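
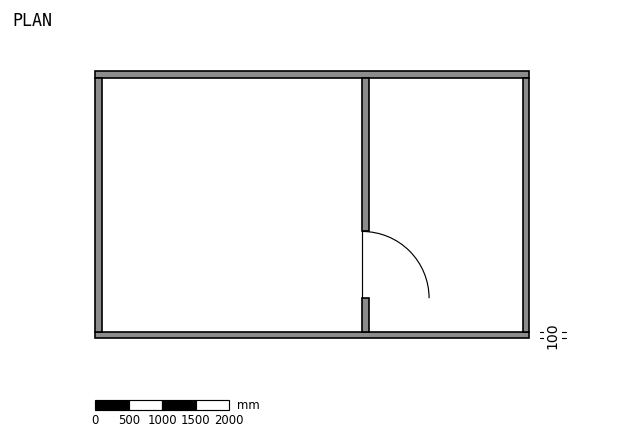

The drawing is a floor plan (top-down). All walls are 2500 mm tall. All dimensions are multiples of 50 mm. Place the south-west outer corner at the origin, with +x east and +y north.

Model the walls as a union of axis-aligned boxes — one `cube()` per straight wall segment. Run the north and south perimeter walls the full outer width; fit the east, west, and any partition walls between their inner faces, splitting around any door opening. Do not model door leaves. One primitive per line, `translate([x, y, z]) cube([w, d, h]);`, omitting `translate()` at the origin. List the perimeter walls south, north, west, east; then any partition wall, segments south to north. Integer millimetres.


cube([6500, 100, 2500]);
translate([0, 3900, 0]) cube([6500, 100, 2500]);
translate([0, 100, 0]) cube([100, 3800, 2500]);
translate([6400, 100, 0]) cube([100, 3800, 2500]);
translate([4000, 100, 0]) cube([100, 500, 2500]);
translate([4000, 1600, 0]) cube([100, 2300, 2500]);


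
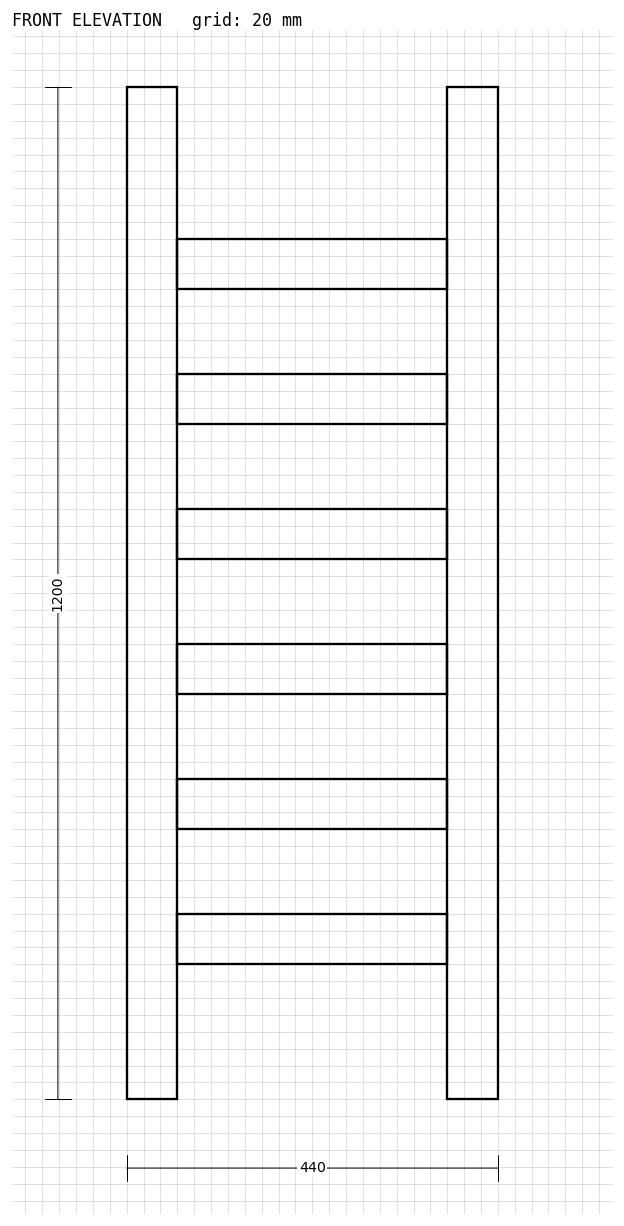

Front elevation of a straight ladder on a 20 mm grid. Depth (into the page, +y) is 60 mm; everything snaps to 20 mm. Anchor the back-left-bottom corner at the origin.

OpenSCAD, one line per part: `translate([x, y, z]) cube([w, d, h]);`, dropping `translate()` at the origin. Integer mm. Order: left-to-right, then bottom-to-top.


cube([60, 60, 1200]);
translate([60, 0, 160]) cube([320, 60, 60]);
translate([60, 0, 320]) cube([320, 60, 60]);
translate([60, 0, 480]) cube([320, 60, 60]);
translate([60, 0, 640]) cube([320, 60, 60]);
translate([60, 0, 800]) cube([320, 60, 60]);
translate([60, 0, 960]) cube([320, 60, 60]);
translate([380, 0, 0]) cube([60, 60, 1200]);


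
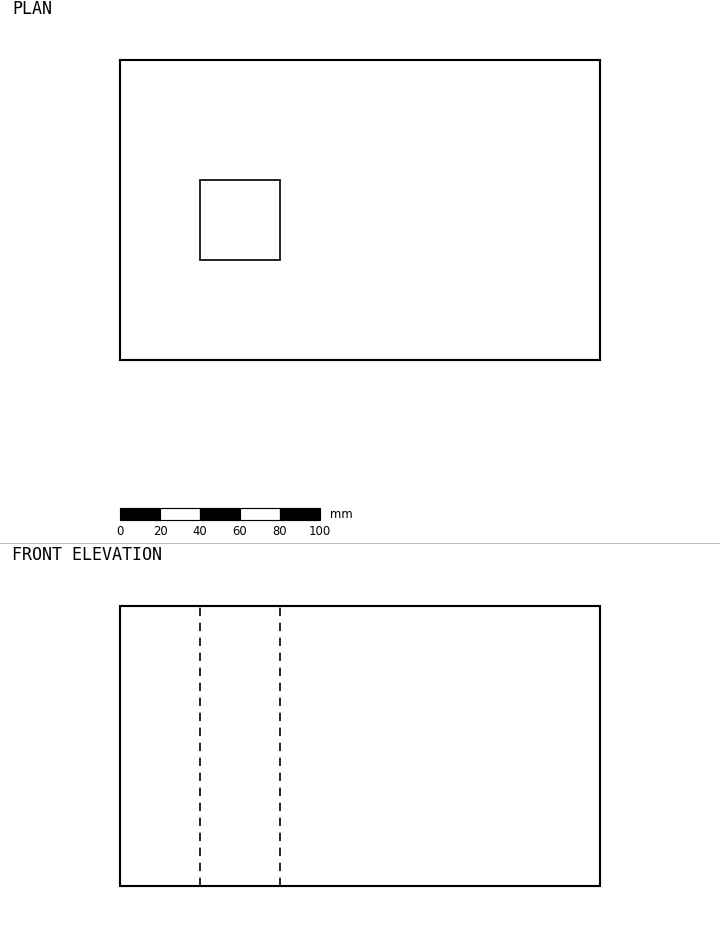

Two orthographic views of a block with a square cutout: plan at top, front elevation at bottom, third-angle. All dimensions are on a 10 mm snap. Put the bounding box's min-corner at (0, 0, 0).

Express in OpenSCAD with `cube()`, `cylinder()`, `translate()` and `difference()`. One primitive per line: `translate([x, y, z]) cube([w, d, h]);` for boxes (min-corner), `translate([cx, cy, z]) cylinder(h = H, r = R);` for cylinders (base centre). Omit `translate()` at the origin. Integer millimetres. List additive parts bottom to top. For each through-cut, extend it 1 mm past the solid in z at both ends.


difference() {
  cube([240, 150, 140]);
  translate([40, 50, -1]) cube([40, 40, 142]);
}


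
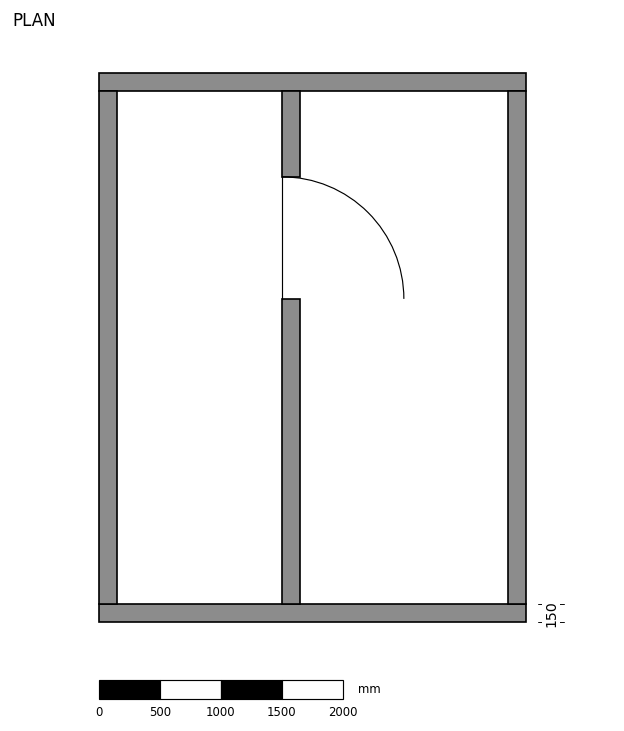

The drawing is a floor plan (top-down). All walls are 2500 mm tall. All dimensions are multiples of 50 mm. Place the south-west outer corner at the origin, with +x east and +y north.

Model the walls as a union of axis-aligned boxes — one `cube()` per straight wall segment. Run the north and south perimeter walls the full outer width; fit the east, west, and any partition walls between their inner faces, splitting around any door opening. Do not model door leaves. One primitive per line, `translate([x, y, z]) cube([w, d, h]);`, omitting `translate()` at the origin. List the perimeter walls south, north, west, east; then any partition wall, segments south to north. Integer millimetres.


cube([3500, 150, 2500]);
translate([0, 4350, 0]) cube([3500, 150, 2500]);
translate([0, 150, 0]) cube([150, 4200, 2500]);
translate([3350, 150, 0]) cube([150, 4200, 2500]);
translate([1500, 150, 0]) cube([150, 2500, 2500]);
translate([1500, 3650, 0]) cube([150, 700, 2500]);


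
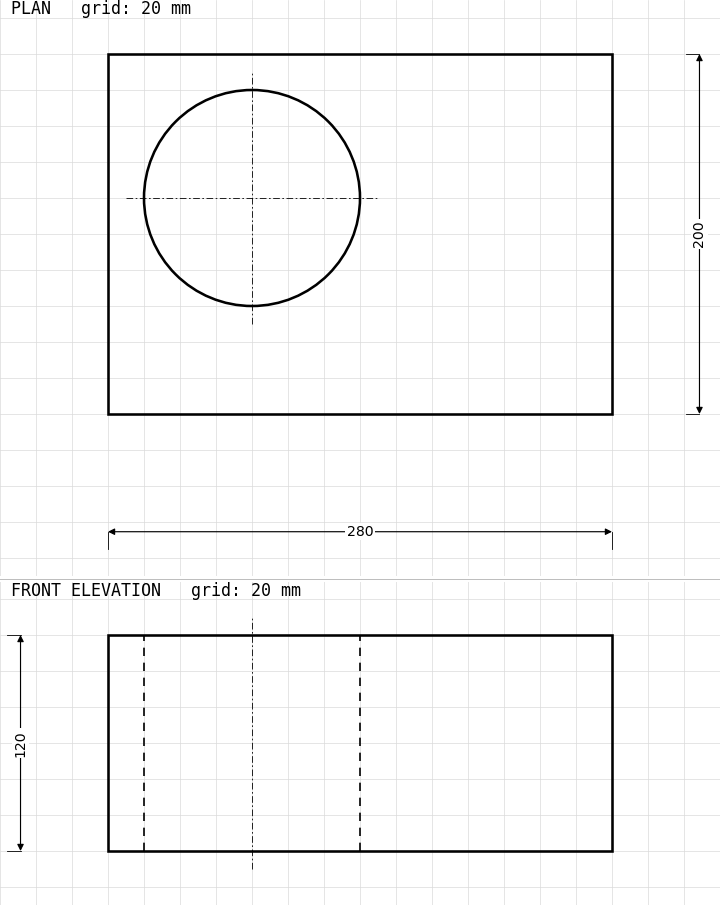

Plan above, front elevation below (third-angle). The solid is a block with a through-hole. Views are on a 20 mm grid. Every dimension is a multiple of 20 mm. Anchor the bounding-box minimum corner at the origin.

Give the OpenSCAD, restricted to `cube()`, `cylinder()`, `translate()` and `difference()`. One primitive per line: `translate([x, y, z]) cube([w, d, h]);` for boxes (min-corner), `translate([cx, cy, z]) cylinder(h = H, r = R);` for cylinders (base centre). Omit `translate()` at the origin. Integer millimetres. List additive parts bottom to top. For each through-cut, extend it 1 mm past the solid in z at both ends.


difference() {
  cube([280, 200, 120]);
  translate([80, 120, -1]) cylinder(h = 122, r = 60);
}


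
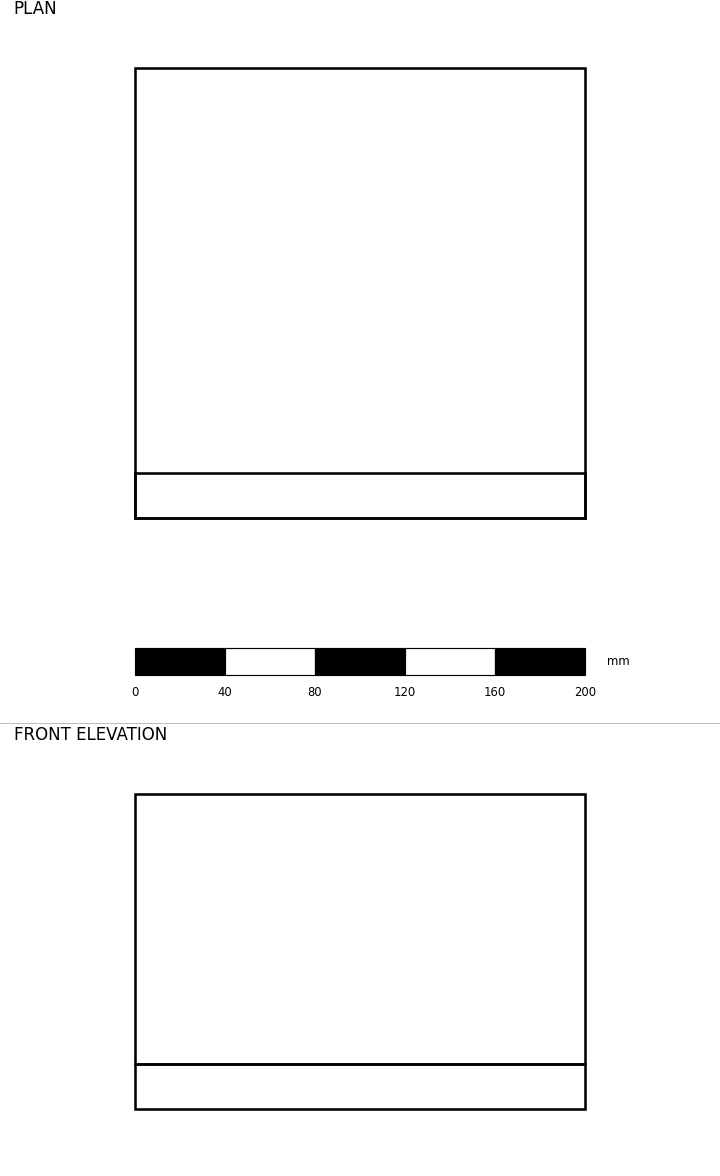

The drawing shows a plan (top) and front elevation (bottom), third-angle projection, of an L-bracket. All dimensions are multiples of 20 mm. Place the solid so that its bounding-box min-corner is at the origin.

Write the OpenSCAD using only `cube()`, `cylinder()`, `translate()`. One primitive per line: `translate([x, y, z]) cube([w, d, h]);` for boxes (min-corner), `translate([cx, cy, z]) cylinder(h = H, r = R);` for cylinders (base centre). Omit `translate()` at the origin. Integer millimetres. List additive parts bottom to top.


cube([200, 200, 20]);
translate([0, 0, 20]) cube([200, 20, 120]);


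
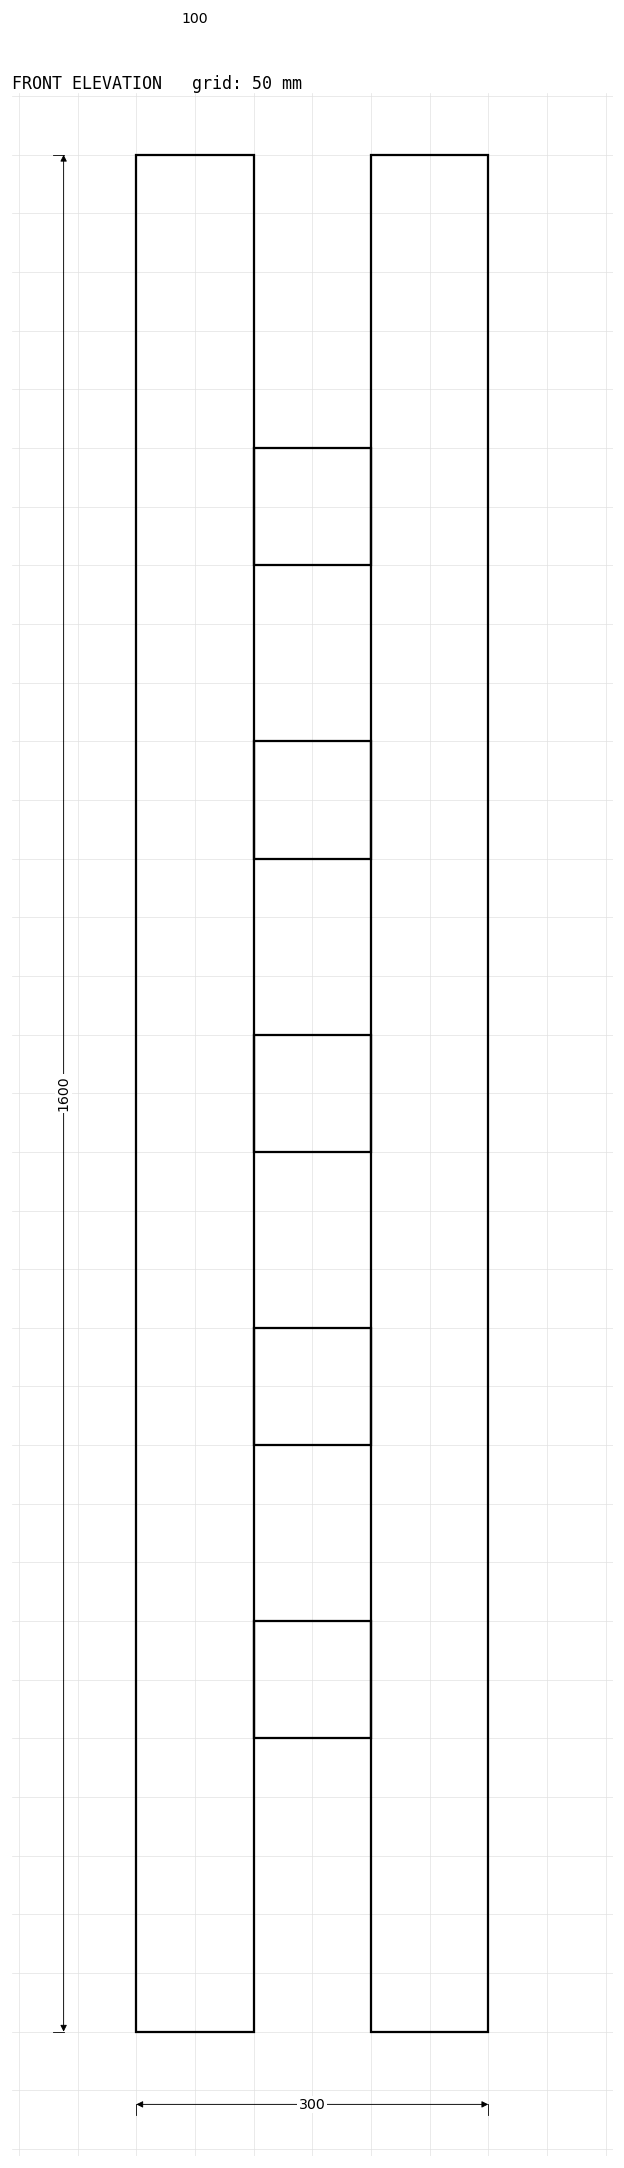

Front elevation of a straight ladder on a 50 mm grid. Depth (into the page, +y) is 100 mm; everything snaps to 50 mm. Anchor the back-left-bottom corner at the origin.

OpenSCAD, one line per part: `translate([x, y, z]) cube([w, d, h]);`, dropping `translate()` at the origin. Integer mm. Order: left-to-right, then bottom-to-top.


cube([100, 100, 1600]);
translate([100, 0, 250]) cube([100, 100, 100]);
translate([100, 0, 500]) cube([100, 100, 100]);
translate([100, 0, 750]) cube([100, 100, 100]);
translate([100, 0, 1000]) cube([100, 100, 100]);
translate([100, 0, 1250]) cube([100, 100, 100]);
translate([200, 0, 0]) cube([100, 100, 1600]);


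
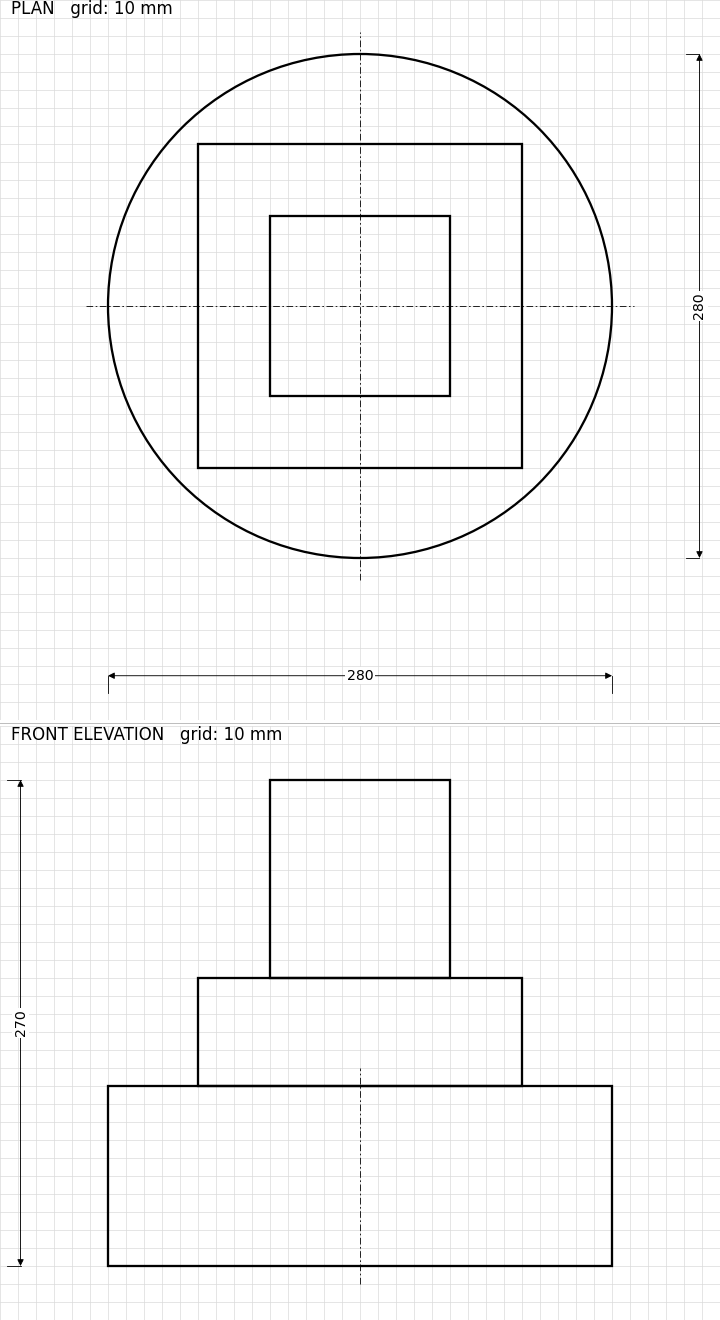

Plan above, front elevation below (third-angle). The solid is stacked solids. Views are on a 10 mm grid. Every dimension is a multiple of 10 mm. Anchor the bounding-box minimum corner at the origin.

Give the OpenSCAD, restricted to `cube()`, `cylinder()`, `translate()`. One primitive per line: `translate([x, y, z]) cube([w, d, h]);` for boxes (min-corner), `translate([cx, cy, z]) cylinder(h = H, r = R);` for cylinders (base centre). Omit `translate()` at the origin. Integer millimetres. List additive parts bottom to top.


translate([140, 140, 0]) cylinder(h = 100, r = 140);
translate([50, 50, 100]) cube([180, 180, 60]);
translate([90, 90, 160]) cube([100, 100, 110]);


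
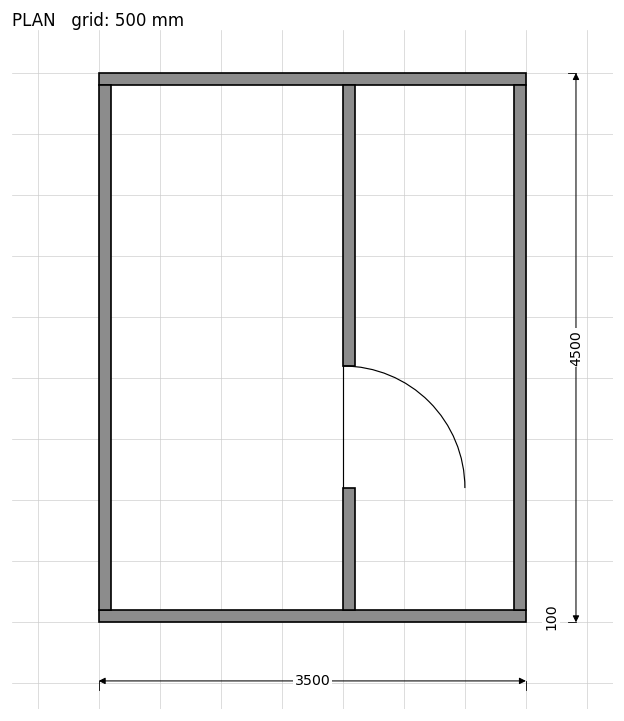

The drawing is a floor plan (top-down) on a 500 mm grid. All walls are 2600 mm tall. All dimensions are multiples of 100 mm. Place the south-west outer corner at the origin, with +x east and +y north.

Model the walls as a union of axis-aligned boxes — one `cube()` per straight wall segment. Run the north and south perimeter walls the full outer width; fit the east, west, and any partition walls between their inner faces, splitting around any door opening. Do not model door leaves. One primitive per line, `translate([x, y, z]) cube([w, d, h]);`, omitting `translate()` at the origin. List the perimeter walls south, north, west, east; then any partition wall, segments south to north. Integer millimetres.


cube([3500, 100, 2600]);
translate([0, 4400, 0]) cube([3500, 100, 2600]);
translate([0, 100, 0]) cube([100, 4300, 2600]);
translate([3400, 100, 0]) cube([100, 4300, 2600]);
translate([2000, 100, 0]) cube([100, 1000, 2600]);
translate([2000, 2100, 0]) cube([100, 2300, 2600]);


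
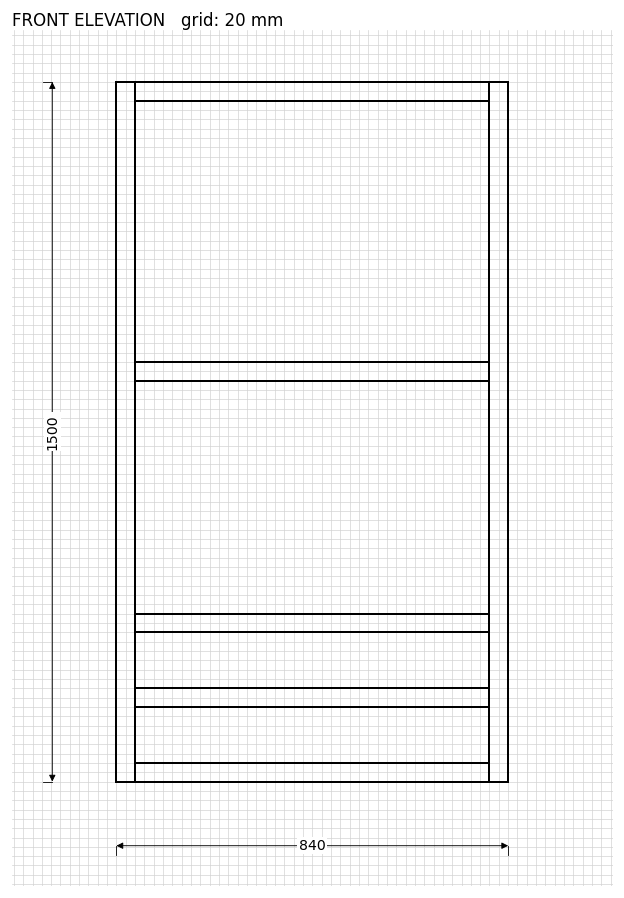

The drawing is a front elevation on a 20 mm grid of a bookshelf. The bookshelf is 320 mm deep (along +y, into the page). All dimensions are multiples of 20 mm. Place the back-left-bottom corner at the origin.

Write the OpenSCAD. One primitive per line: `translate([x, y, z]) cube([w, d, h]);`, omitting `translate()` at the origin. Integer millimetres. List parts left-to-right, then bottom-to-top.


cube([40, 320, 1500]);
translate([40, 0, 0]) cube([760, 320, 40]);
translate([40, 0, 160]) cube([760, 320, 40]);
translate([40, 0, 320]) cube([760, 320, 40]);
translate([40, 0, 860]) cube([760, 320, 40]);
translate([40, 0, 1460]) cube([760, 320, 40]);
translate([800, 0, 0]) cube([40, 320, 1500]);


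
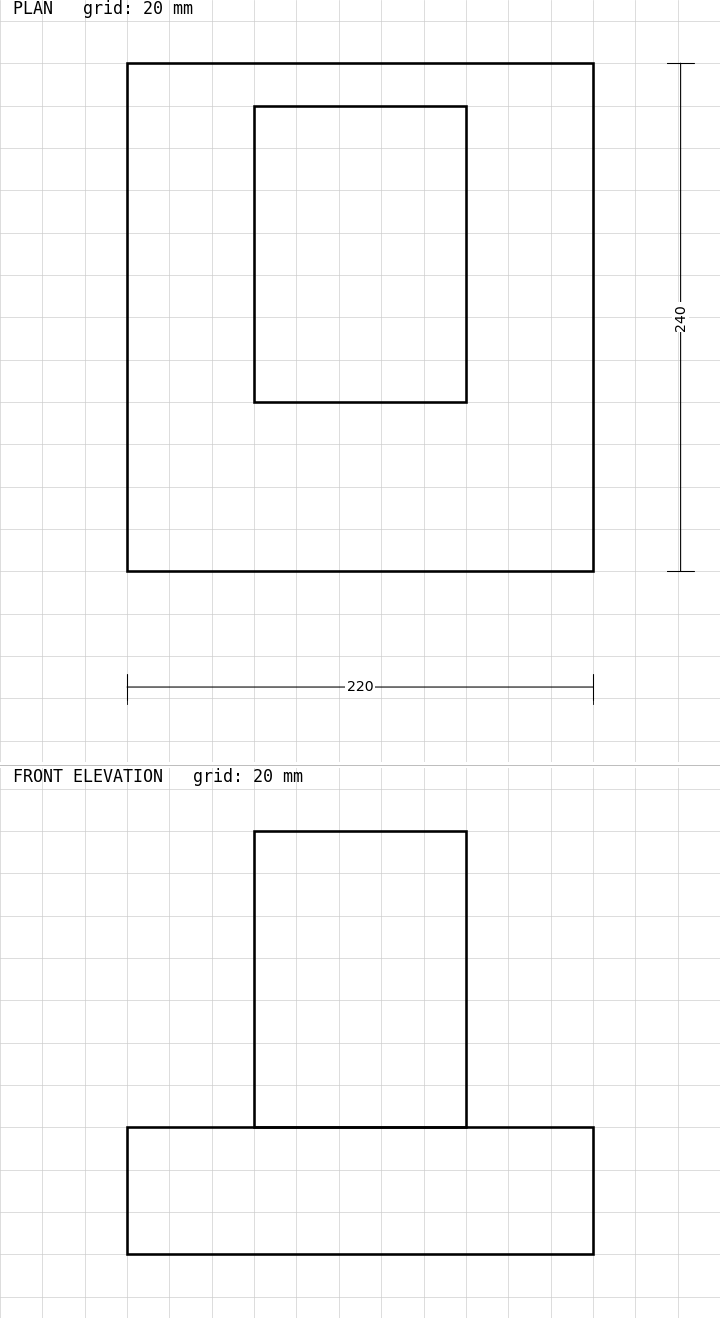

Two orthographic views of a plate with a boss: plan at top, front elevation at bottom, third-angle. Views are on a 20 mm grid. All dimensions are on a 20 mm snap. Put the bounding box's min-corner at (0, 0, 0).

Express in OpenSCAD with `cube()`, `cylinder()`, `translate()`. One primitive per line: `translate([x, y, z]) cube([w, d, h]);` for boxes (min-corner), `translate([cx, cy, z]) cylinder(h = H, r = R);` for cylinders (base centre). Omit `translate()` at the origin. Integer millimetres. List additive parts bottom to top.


cube([220, 240, 60]);
translate([60, 80, 60]) cube([100, 140, 140]);


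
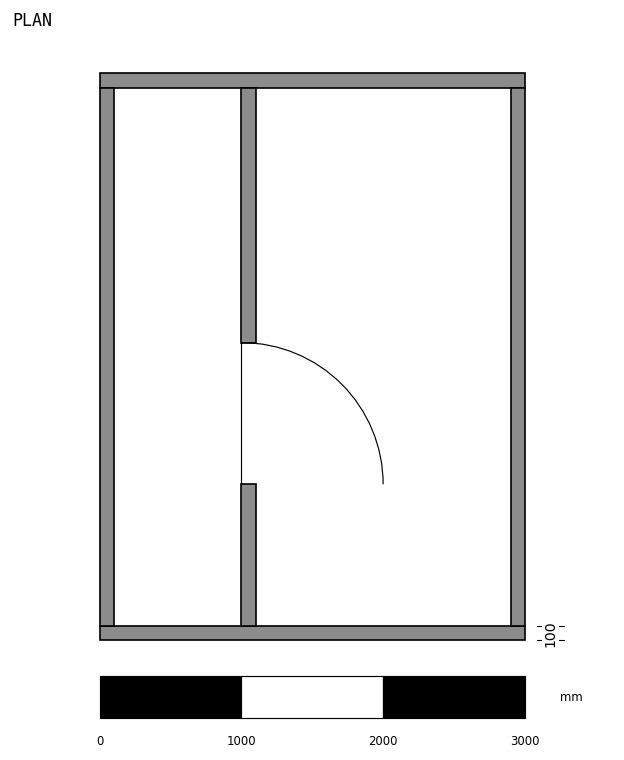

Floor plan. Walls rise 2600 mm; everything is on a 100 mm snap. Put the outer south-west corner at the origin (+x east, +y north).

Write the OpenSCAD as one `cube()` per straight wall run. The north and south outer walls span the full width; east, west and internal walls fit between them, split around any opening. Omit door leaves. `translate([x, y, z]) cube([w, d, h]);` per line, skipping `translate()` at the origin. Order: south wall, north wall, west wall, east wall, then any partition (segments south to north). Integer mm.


cube([3000, 100, 2600]);
translate([0, 3900, 0]) cube([3000, 100, 2600]);
translate([0, 100, 0]) cube([100, 3800, 2600]);
translate([2900, 100, 0]) cube([100, 3800, 2600]);
translate([1000, 100, 0]) cube([100, 1000, 2600]);
translate([1000, 2100, 0]) cube([100, 1800, 2600]);


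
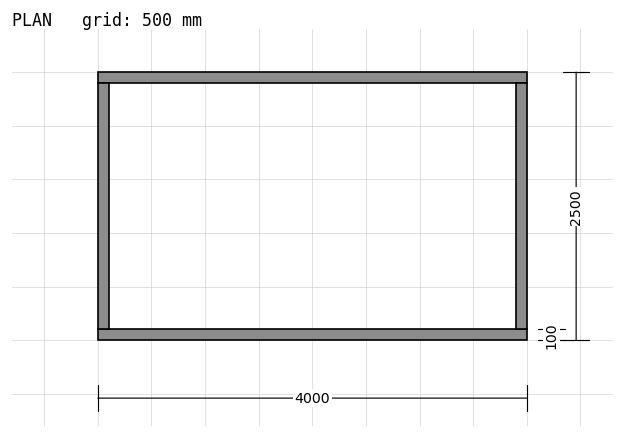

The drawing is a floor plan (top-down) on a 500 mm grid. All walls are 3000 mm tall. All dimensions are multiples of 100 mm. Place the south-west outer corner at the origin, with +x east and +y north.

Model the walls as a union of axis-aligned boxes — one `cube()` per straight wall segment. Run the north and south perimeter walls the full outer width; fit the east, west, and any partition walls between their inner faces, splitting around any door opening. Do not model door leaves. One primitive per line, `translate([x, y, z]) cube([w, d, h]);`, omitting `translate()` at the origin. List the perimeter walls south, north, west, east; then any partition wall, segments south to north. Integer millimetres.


cube([4000, 100, 3000]);
translate([0, 2400, 0]) cube([4000, 100, 3000]);
translate([0, 100, 0]) cube([100, 2300, 3000]);
translate([3900, 100, 0]) cube([100, 2300, 3000]);


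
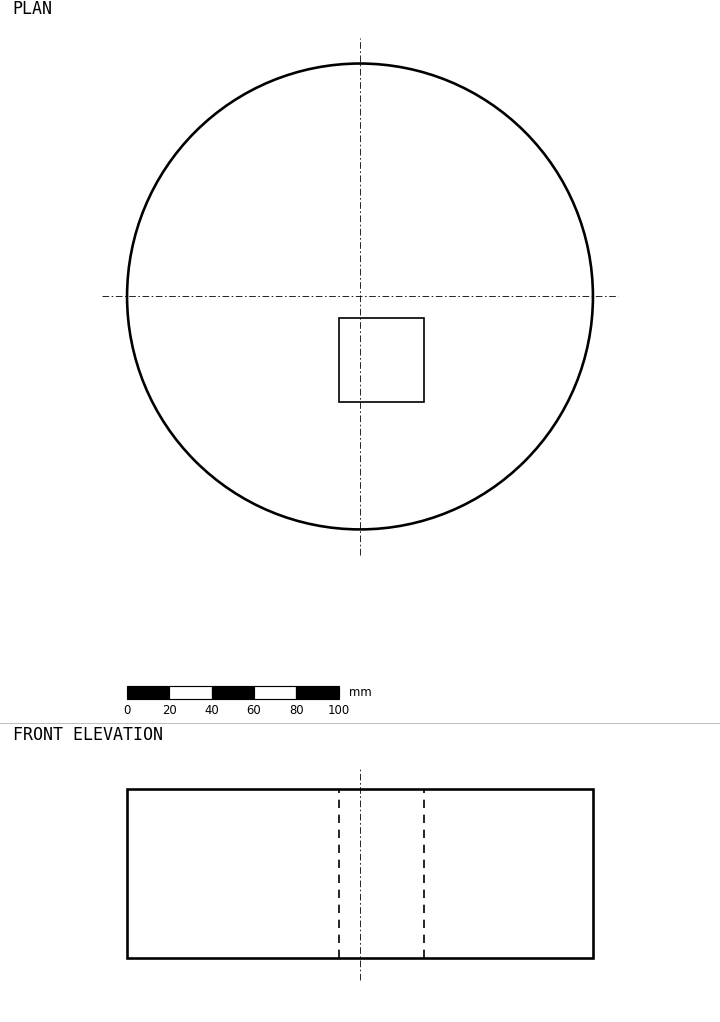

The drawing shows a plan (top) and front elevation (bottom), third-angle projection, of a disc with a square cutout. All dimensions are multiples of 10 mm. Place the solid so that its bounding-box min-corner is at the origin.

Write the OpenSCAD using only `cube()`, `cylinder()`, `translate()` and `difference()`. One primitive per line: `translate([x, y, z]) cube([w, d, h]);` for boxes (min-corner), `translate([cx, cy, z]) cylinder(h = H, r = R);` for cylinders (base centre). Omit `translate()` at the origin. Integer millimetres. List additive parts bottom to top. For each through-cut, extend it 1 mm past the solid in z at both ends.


difference() {
  translate([110, 110, 0]) cylinder(h = 80, r = 110);
  translate([100, 60, -1]) cube([40, 40, 82]);
}


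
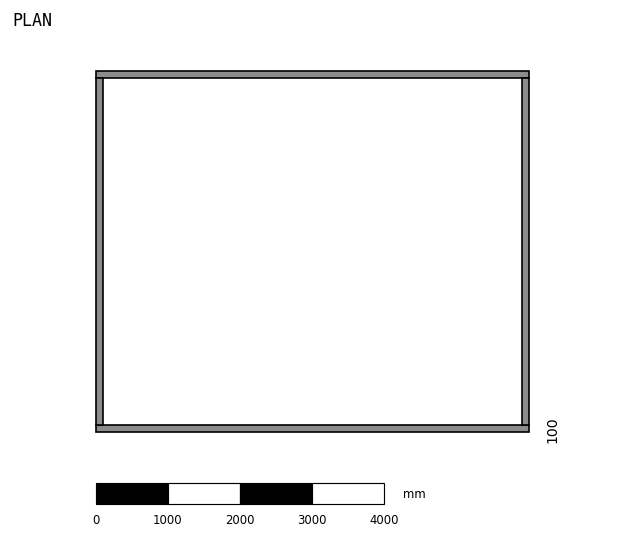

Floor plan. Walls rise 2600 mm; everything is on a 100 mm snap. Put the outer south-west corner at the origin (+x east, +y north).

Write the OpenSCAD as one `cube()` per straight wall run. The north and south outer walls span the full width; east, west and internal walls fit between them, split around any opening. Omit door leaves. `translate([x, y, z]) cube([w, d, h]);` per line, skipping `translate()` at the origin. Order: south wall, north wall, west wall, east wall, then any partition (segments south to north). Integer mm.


cube([6000, 100, 2600]);
translate([0, 4900, 0]) cube([6000, 100, 2600]);
translate([0, 100, 0]) cube([100, 4800, 2600]);
translate([5900, 100, 0]) cube([100, 4800, 2600]);


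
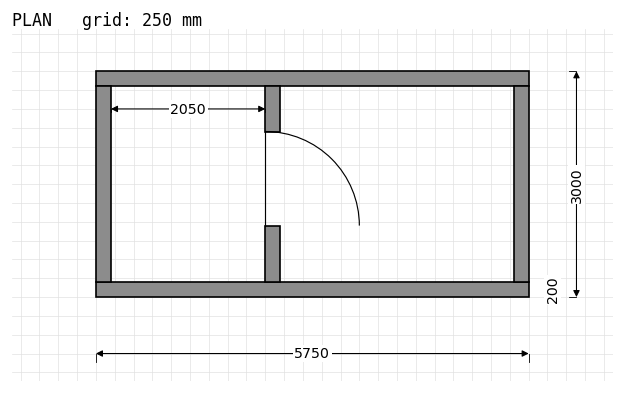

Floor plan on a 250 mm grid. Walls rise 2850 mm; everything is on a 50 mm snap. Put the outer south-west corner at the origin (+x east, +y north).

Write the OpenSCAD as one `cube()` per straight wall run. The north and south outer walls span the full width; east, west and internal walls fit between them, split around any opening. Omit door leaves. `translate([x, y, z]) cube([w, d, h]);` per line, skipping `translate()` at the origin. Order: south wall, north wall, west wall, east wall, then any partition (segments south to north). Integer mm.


cube([5750, 200, 2850]);
translate([0, 2800, 0]) cube([5750, 200, 2850]);
translate([0, 200, 0]) cube([200, 2600, 2850]);
translate([5550, 200, 0]) cube([200, 2600, 2850]);
translate([2250, 200, 0]) cube([200, 750, 2850]);
translate([2250, 2200, 0]) cube([200, 600, 2850]);


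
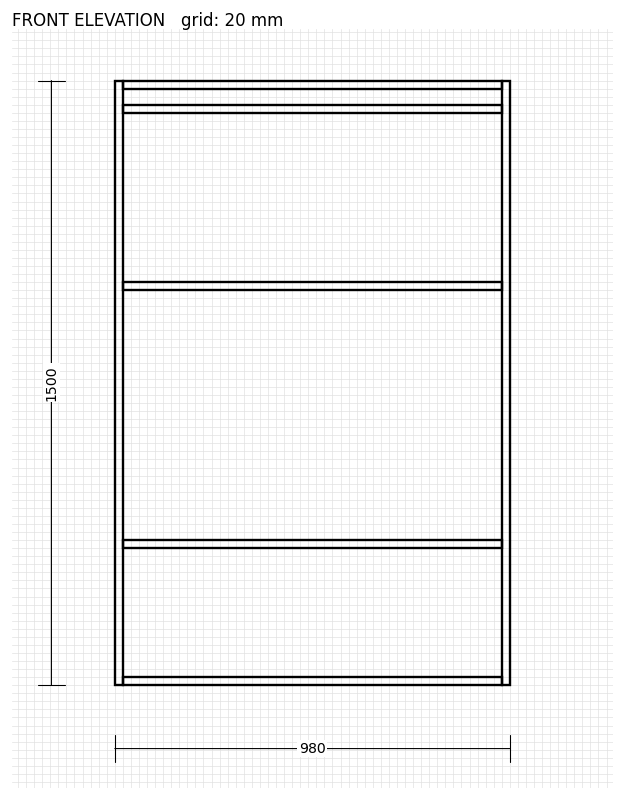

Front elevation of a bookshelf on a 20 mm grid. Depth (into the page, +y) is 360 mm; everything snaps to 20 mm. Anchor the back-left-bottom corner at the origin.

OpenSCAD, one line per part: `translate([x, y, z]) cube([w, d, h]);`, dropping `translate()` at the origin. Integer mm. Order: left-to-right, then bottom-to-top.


cube([20, 360, 1500]);
translate([20, 0, 0]) cube([940, 360, 20]);
translate([20, 0, 340]) cube([940, 360, 20]);
translate([20, 0, 980]) cube([940, 360, 20]);
translate([20, 0, 1420]) cube([940, 360, 20]);
translate([20, 0, 1480]) cube([940, 360, 20]);
translate([960, 0, 0]) cube([20, 360, 1500]);


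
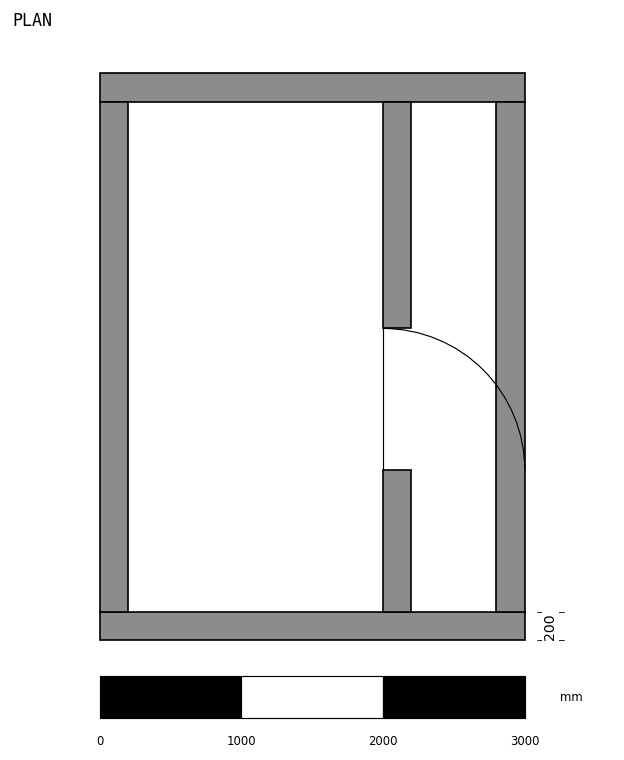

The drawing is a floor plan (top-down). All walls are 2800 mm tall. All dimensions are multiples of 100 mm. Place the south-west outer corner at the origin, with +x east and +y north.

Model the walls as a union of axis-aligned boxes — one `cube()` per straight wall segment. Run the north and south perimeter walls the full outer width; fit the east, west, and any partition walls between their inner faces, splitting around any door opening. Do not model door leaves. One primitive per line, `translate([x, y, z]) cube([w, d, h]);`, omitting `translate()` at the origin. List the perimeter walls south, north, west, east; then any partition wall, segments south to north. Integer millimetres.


cube([3000, 200, 2800]);
translate([0, 3800, 0]) cube([3000, 200, 2800]);
translate([0, 200, 0]) cube([200, 3600, 2800]);
translate([2800, 200, 0]) cube([200, 3600, 2800]);
translate([2000, 200, 0]) cube([200, 1000, 2800]);
translate([2000, 2200, 0]) cube([200, 1600, 2800]);


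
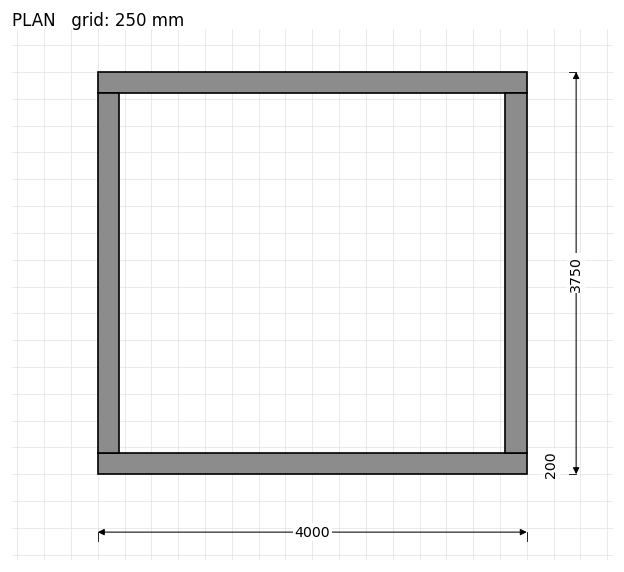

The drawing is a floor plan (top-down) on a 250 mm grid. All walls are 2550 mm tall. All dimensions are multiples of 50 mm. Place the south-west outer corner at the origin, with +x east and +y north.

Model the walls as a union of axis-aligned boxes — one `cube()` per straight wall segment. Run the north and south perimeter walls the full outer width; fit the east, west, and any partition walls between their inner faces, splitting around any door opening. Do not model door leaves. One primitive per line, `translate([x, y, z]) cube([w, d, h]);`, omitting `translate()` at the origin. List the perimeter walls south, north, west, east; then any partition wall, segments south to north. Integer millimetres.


cube([4000, 200, 2550]);
translate([0, 3550, 0]) cube([4000, 200, 2550]);
translate([0, 200, 0]) cube([200, 3350, 2550]);
translate([3800, 200, 0]) cube([200, 3350, 2550]);


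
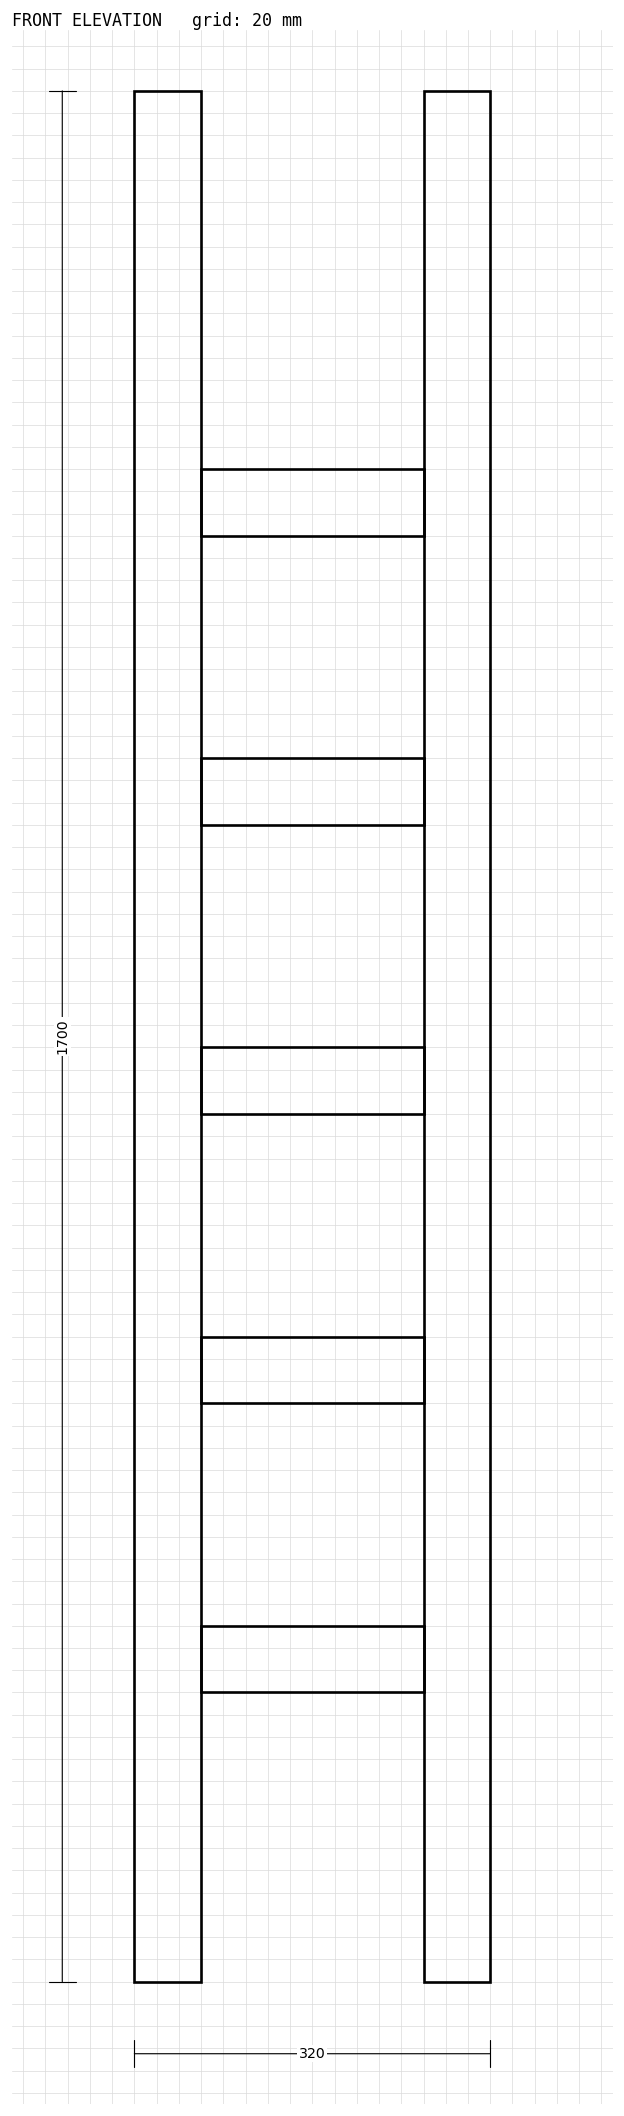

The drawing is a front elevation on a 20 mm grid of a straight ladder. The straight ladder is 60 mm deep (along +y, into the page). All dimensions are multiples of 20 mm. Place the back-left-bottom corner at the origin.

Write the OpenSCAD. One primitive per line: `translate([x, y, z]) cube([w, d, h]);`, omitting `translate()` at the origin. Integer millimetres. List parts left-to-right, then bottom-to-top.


cube([60, 60, 1700]);
translate([60, 0, 260]) cube([200, 60, 60]);
translate([60, 0, 520]) cube([200, 60, 60]);
translate([60, 0, 780]) cube([200, 60, 60]);
translate([60, 0, 1040]) cube([200, 60, 60]);
translate([60, 0, 1300]) cube([200, 60, 60]);
translate([260, 0, 0]) cube([60, 60, 1700]);


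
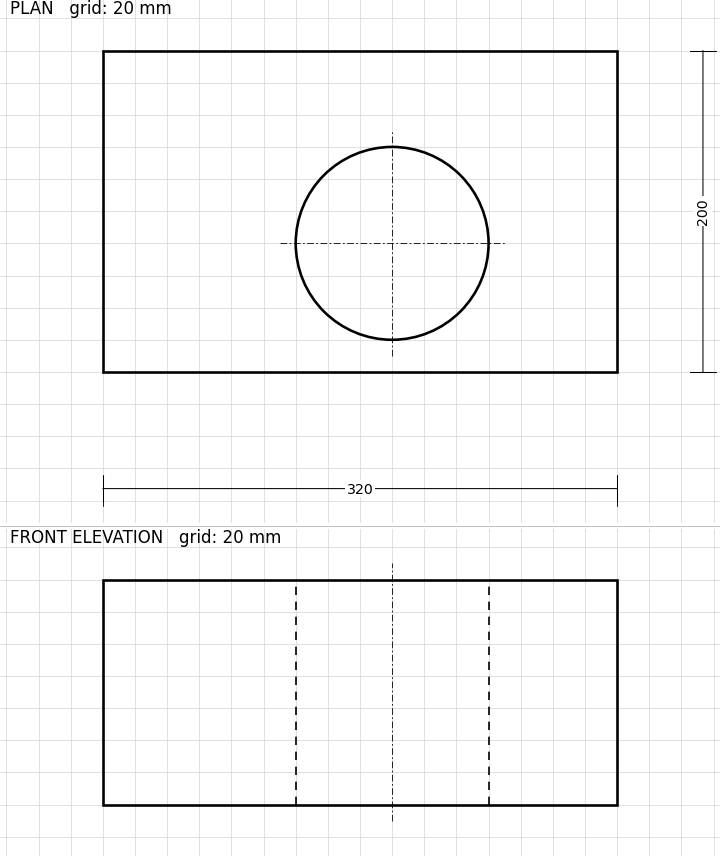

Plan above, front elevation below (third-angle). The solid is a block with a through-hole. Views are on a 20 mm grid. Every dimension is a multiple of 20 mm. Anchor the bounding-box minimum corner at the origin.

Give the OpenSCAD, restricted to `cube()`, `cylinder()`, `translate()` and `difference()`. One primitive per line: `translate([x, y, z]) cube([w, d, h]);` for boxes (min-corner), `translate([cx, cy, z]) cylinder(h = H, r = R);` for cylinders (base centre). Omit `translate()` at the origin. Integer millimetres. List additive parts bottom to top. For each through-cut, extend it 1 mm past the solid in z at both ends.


difference() {
  cube([320, 200, 140]);
  translate([180, 80, -1]) cylinder(h = 142, r = 60);
}


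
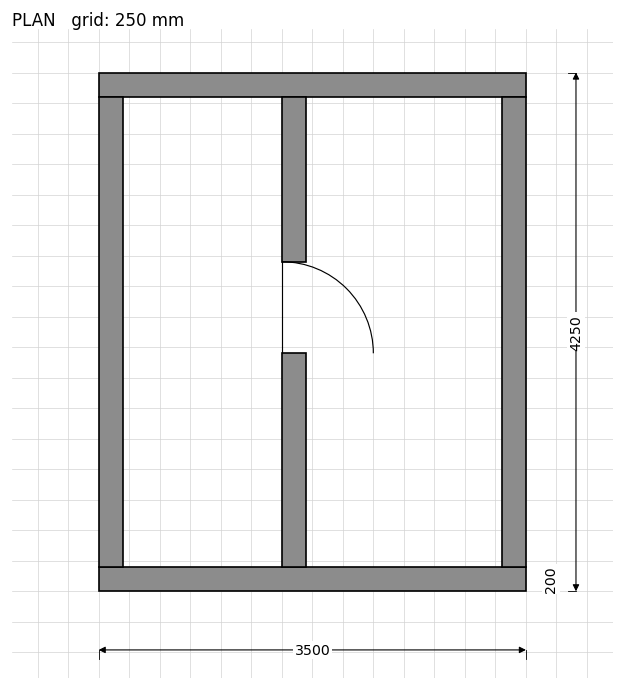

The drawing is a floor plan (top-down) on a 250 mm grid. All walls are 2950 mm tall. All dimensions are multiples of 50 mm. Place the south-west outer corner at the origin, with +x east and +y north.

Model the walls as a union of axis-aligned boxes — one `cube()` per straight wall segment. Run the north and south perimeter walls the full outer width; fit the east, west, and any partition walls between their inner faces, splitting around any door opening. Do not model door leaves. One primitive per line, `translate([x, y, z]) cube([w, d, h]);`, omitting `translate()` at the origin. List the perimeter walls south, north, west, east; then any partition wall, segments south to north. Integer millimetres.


cube([3500, 200, 2950]);
translate([0, 4050, 0]) cube([3500, 200, 2950]);
translate([0, 200, 0]) cube([200, 3850, 2950]);
translate([3300, 200, 0]) cube([200, 3850, 2950]);
translate([1500, 200, 0]) cube([200, 1750, 2950]);
translate([1500, 2700, 0]) cube([200, 1350, 2950]);


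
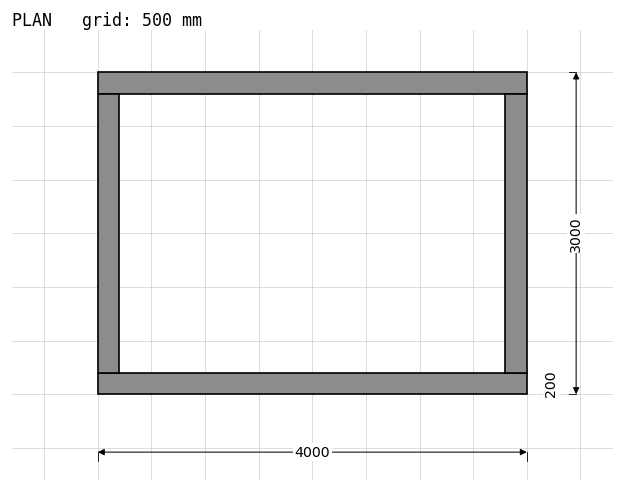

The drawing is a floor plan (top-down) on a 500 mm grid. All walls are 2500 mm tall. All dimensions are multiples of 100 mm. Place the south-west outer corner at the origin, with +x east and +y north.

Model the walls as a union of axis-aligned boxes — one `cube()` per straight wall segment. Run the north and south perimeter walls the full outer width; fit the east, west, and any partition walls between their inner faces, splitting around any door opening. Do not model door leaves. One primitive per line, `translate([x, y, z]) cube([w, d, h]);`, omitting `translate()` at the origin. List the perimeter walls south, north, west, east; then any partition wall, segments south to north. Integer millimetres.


cube([4000, 200, 2500]);
translate([0, 2800, 0]) cube([4000, 200, 2500]);
translate([0, 200, 0]) cube([200, 2600, 2500]);
translate([3800, 200, 0]) cube([200, 2600, 2500]);


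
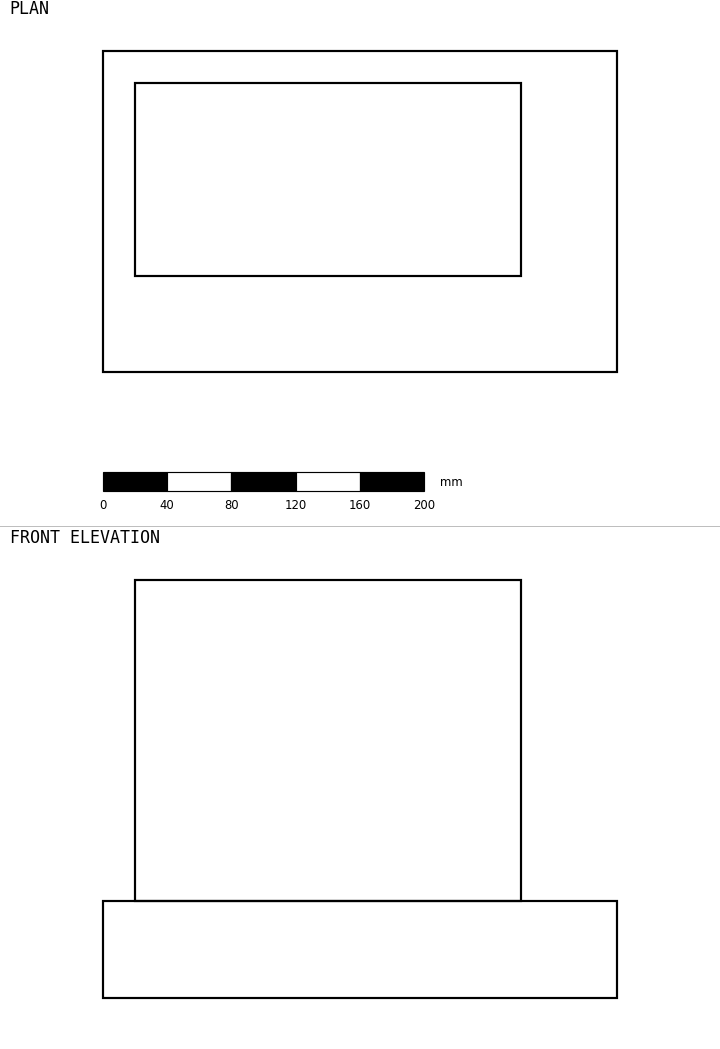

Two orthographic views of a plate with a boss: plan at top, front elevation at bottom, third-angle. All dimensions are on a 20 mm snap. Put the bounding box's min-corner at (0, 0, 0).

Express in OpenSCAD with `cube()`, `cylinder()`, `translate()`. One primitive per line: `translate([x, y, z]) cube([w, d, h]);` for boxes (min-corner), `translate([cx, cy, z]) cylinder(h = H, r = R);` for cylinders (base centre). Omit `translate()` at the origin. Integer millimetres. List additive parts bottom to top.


cube([320, 200, 60]);
translate([20, 60, 60]) cube([240, 120, 200]);


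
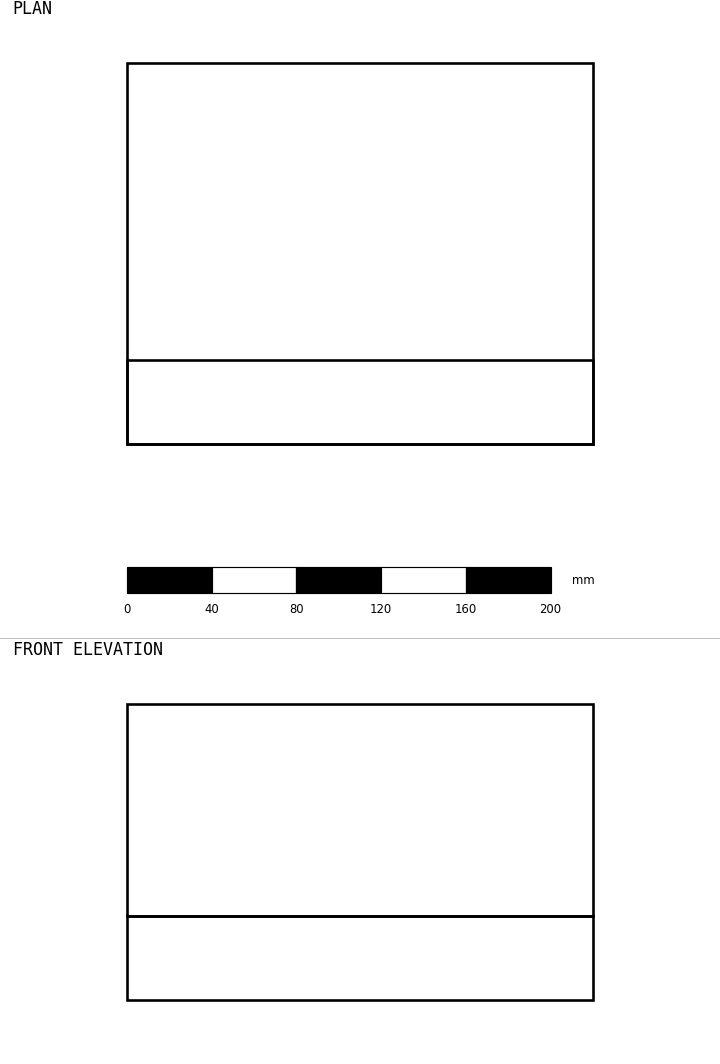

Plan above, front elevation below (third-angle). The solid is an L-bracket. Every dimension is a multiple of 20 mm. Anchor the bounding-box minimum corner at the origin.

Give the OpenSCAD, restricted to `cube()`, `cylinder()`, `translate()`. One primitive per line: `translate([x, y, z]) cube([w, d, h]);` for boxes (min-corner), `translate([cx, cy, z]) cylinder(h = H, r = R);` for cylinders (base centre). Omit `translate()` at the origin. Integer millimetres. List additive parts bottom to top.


cube([220, 180, 40]);
translate([0, 0, 40]) cube([220, 40, 100]);


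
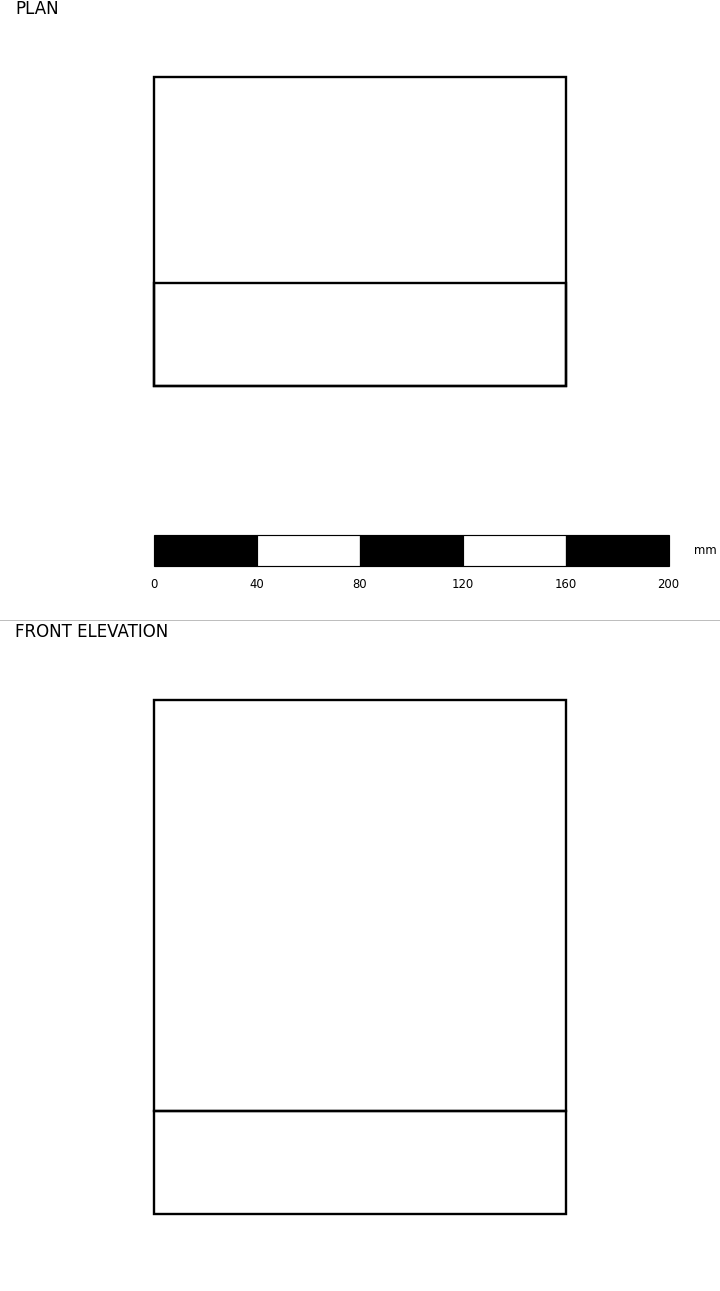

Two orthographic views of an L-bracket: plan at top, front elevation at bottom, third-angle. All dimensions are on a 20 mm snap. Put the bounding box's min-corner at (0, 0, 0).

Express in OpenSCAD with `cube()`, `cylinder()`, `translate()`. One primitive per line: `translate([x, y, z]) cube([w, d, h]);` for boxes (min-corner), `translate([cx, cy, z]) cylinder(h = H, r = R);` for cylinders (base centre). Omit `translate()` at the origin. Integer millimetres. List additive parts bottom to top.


cube([160, 120, 40]);
translate([0, 0, 40]) cube([160, 40, 160]);


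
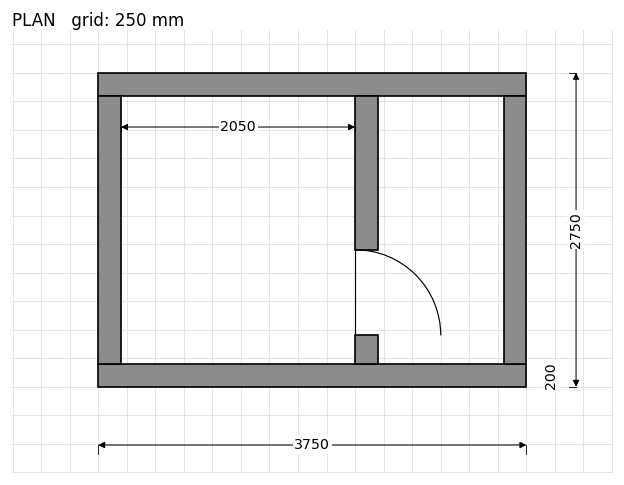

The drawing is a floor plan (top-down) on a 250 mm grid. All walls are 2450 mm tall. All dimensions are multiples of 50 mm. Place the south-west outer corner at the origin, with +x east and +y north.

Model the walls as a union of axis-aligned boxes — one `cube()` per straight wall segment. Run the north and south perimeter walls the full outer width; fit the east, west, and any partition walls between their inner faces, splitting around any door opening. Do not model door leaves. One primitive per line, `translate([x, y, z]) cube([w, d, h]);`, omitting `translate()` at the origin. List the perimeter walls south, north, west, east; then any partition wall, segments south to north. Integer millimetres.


cube([3750, 200, 2450]);
translate([0, 2550, 0]) cube([3750, 200, 2450]);
translate([0, 200, 0]) cube([200, 2350, 2450]);
translate([3550, 200, 0]) cube([200, 2350, 2450]);
translate([2250, 200, 0]) cube([200, 250, 2450]);
translate([2250, 1200, 0]) cube([200, 1350, 2450]);


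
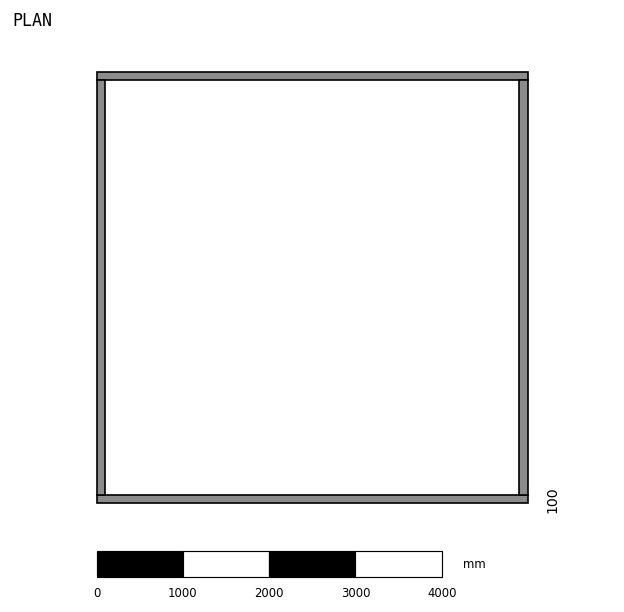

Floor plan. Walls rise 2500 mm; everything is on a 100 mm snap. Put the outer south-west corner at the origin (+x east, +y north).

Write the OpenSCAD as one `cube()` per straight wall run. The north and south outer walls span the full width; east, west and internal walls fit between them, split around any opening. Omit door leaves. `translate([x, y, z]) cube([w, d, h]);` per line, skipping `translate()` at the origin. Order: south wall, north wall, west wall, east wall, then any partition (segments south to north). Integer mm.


cube([5000, 100, 2500]);
translate([0, 4900, 0]) cube([5000, 100, 2500]);
translate([0, 100, 0]) cube([100, 4800, 2500]);
translate([4900, 100, 0]) cube([100, 4800, 2500]);


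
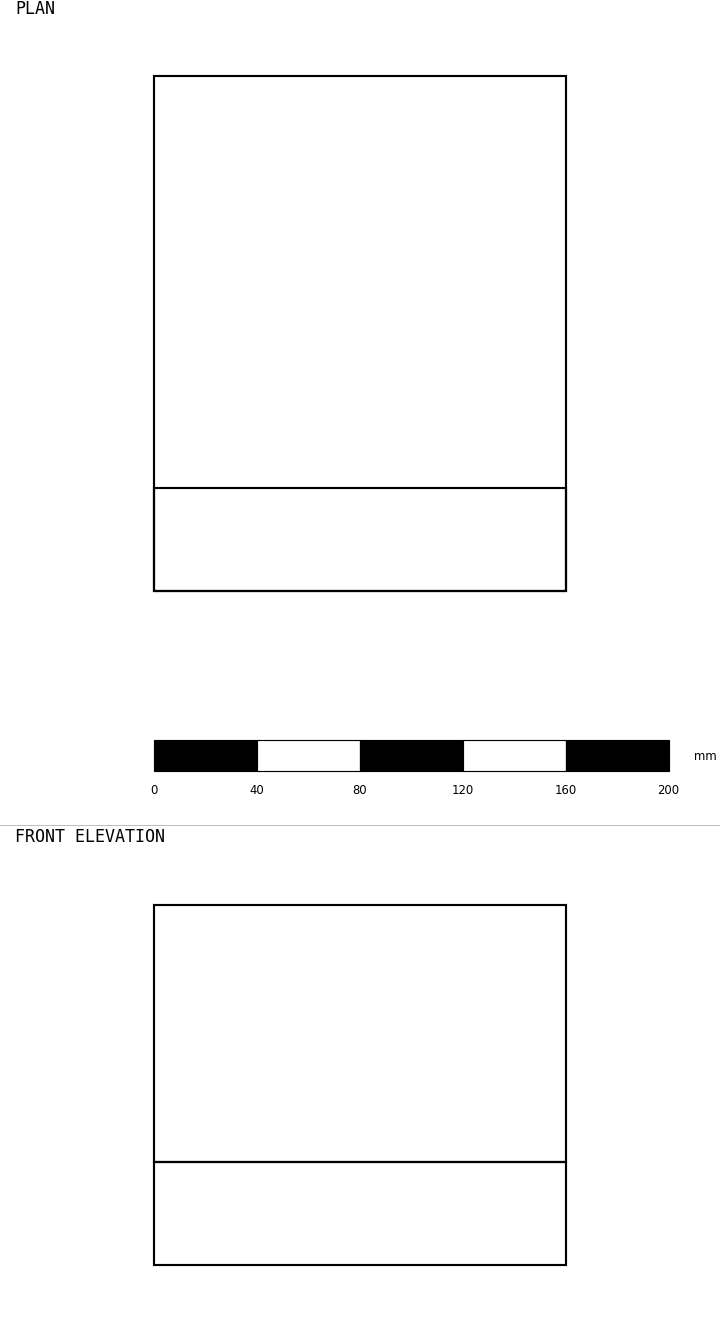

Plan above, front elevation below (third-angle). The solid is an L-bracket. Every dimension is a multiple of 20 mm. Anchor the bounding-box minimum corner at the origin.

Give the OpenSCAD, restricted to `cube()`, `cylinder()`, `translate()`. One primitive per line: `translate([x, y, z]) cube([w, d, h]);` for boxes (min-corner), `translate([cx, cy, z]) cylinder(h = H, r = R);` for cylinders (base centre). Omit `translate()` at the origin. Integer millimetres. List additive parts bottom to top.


cube([160, 200, 40]);
translate([0, 0, 40]) cube([160, 40, 100]);


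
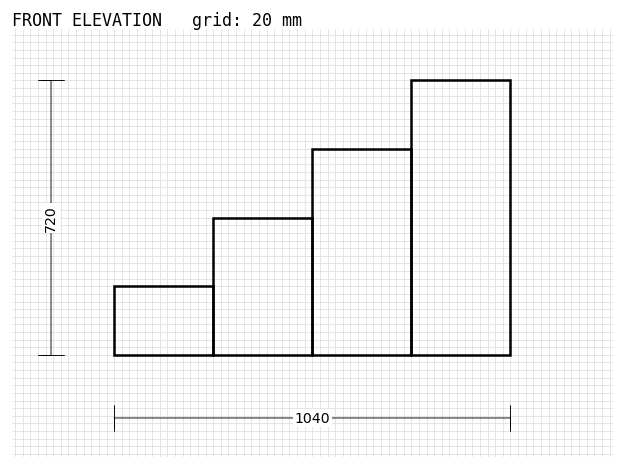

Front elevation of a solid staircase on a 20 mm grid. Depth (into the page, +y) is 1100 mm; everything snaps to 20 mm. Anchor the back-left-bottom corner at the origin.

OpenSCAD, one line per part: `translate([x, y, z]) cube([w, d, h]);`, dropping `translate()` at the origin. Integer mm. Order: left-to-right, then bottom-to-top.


cube([260, 1100, 180]);
translate([260, 0, 0]) cube([260, 1100, 360]);
translate([520, 0, 0]) cube([260, 1100, 540]);
translate([780, 0, 0]) cube([260, 1100, 720]);


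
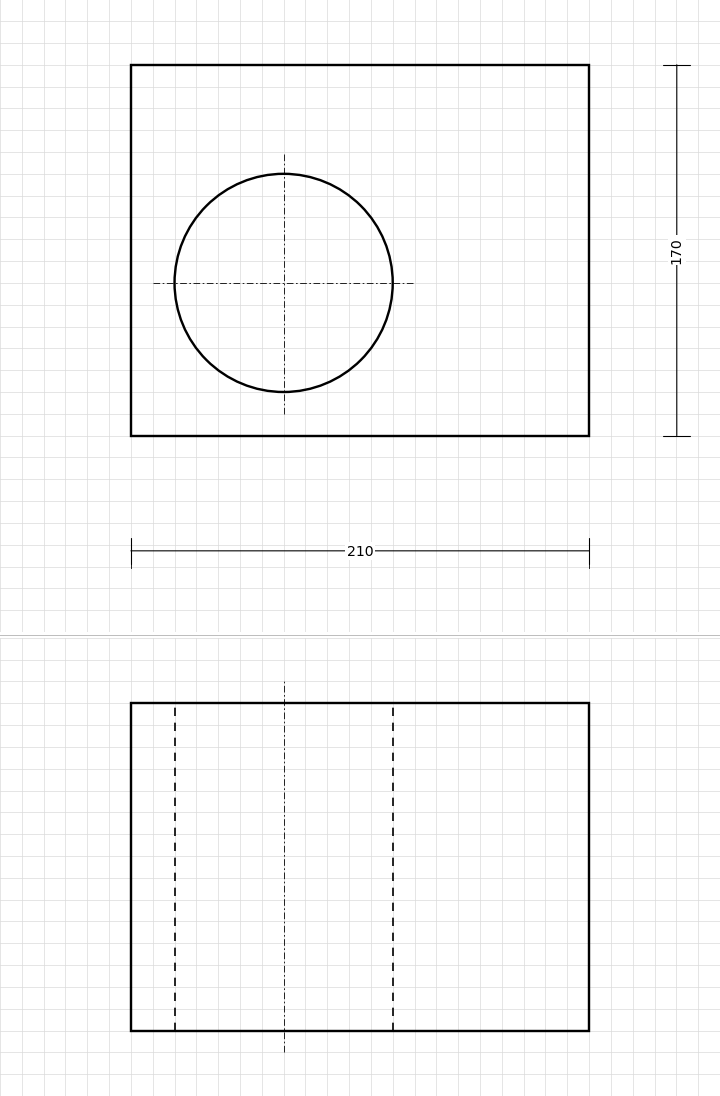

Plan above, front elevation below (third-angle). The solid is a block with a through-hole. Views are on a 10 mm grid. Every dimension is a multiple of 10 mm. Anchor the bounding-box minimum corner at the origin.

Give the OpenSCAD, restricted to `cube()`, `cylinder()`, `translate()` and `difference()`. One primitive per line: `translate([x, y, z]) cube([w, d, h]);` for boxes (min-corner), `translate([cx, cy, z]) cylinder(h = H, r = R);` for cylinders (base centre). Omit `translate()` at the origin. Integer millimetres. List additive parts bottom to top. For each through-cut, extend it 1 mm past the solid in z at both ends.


difference() {
  cube([210, 170, 150]);
  translate([70, 70, -1]) cylinder(h = 152, r = 50);
}


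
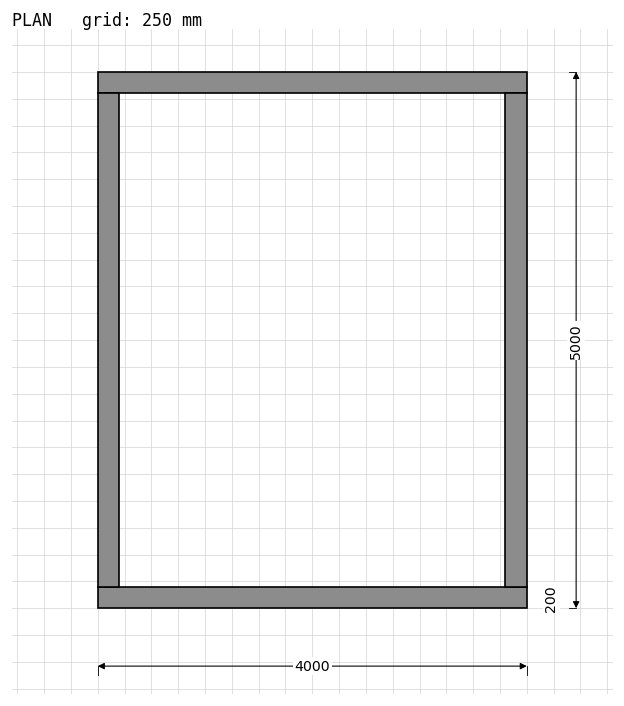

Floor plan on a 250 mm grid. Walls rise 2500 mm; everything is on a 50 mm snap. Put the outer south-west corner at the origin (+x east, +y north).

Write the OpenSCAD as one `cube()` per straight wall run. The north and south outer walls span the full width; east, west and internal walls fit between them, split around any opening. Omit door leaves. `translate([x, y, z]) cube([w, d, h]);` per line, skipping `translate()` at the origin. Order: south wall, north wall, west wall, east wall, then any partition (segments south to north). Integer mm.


cube([4000, 200, 2500]);
translate([0, 4800, 0]) cube([4000, 200, 2500]);
translate([0, 200, 0]) cube([200, 4600, 2500]);
translate([3800, 200, 0]) cube([200, 4600, 2500]);


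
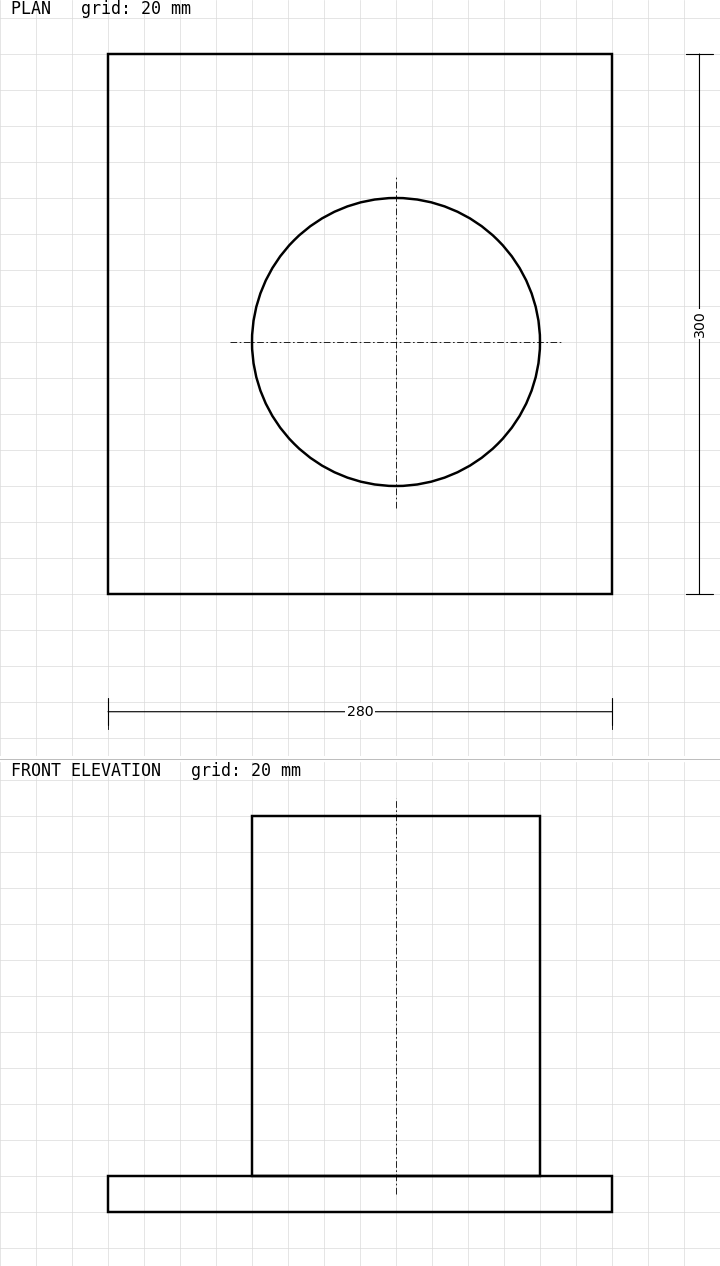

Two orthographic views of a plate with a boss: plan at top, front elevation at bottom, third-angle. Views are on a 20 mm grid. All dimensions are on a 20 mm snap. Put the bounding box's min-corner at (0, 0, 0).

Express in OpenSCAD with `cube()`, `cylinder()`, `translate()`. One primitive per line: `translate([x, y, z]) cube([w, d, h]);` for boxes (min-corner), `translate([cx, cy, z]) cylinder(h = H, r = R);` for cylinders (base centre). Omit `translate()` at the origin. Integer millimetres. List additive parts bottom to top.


cube([280, 300, 20]);
translate([160, 140, 20]) cylinder(h = 200, r = 80);


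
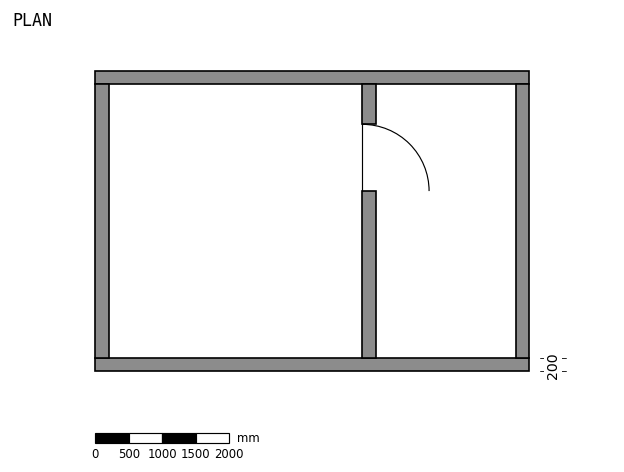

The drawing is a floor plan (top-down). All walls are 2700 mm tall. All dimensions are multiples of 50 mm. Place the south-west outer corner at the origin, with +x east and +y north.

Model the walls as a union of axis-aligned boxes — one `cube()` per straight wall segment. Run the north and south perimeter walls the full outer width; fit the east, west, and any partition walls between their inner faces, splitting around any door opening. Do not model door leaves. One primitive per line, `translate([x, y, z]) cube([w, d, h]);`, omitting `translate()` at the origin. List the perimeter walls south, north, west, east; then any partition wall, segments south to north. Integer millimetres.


cube([6500, 200, 2700]);
translate([0, 4300, 0]) cube([6500, 200, 2700]);
translate([0, 200, 0]) cube([200, 4100, 2700]);
translate([6300, 200, 0]) cube([200, 4100, 2700]);
translate([4000, 200, 0]) cube([200, 2500, 2700]);
translate([4000, 3700, 0]) cube([200, 600, 2700]);


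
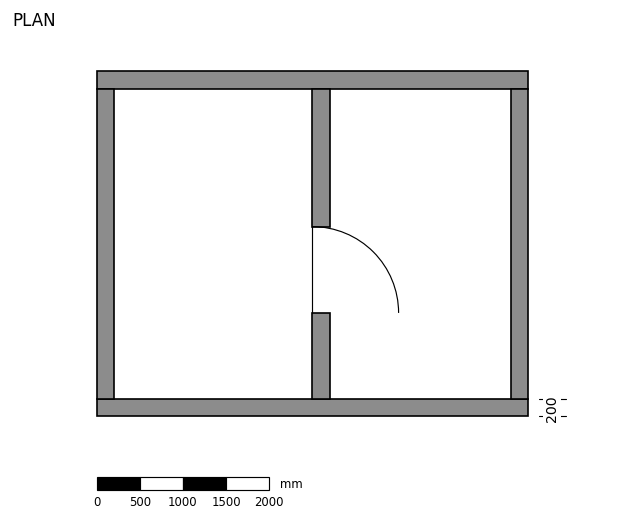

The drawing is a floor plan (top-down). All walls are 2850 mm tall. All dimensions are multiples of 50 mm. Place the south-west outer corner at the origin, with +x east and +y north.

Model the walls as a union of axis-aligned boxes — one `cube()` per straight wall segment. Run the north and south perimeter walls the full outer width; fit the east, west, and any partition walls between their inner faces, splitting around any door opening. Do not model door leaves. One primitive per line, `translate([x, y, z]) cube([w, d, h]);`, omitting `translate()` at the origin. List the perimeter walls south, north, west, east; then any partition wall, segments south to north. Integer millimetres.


cube([5000, 200, 2850]);
translate([0, 3800, 0]) cube([5000, 200, 2850]);
translate([0, 200, 0]) cube([200, 3600, 2850]);
translate([4800, 200, 0]) cube([200, 3600, 2850]);
translate([2500, 200, 0]) cube([200, 1000, 2850]);
translate([2500, 2200, 0]) cube([200, 1600, 2850]);


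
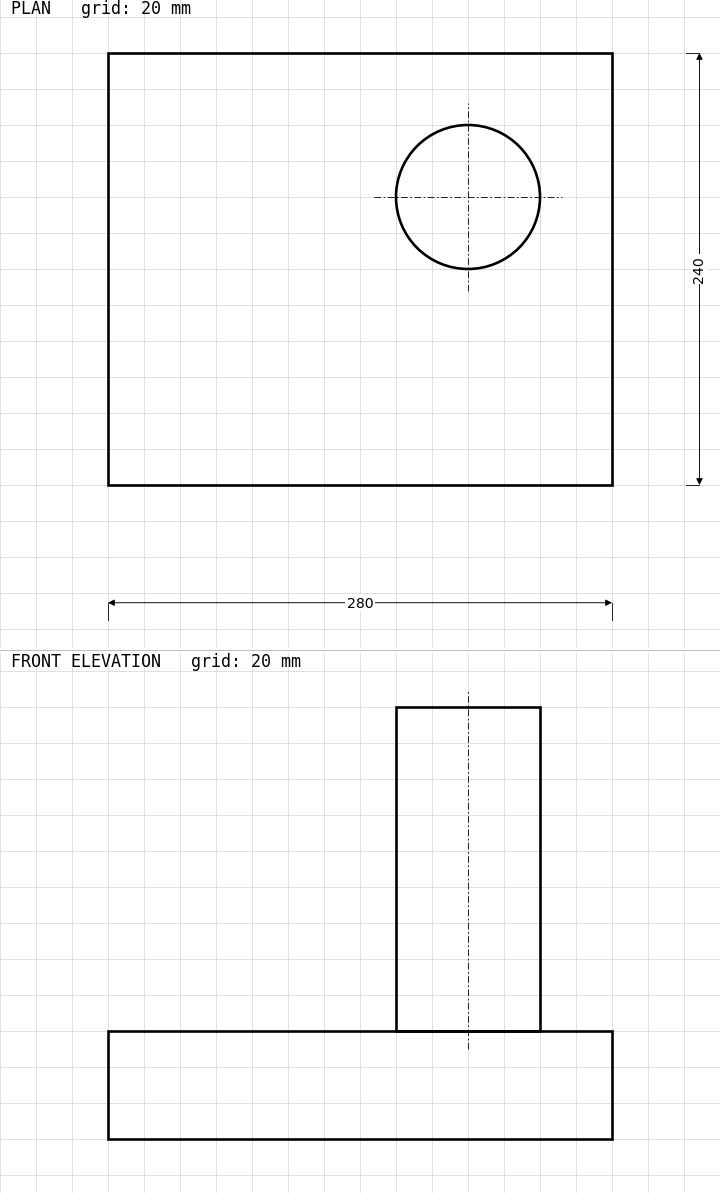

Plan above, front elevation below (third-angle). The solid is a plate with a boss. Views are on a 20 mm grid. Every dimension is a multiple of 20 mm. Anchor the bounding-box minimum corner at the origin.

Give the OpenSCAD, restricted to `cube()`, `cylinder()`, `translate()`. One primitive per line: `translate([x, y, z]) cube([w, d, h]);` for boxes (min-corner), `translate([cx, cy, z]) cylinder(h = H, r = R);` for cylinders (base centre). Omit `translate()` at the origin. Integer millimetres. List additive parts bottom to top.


cube([280, 240, 60]);
translate([200, 160, 60]) cylinder(h = 180, r = 40);
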